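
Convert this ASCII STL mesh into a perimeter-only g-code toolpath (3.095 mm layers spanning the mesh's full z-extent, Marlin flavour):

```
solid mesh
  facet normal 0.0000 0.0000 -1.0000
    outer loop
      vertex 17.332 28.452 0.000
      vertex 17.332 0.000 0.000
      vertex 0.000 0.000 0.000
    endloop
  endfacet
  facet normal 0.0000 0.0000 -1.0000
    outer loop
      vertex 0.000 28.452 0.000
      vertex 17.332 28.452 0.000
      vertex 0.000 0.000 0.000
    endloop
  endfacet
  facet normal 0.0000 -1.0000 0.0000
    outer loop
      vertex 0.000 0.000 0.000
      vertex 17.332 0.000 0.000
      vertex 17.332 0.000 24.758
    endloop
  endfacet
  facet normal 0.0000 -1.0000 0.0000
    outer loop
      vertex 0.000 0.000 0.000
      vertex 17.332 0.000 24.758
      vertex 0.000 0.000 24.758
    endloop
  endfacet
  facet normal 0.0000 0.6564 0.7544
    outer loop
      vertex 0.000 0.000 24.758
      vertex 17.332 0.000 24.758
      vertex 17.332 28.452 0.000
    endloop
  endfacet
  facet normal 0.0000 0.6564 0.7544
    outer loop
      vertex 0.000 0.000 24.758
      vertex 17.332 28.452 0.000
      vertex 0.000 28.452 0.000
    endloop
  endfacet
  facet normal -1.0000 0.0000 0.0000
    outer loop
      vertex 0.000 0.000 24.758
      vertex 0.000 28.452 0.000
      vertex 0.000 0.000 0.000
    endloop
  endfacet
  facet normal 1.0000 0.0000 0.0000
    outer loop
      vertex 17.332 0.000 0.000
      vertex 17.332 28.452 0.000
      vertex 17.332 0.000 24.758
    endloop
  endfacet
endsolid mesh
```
; perimeter-only toolpath
G21 ; units = mm
G90 ; absolute positioning
G28 ; home
; layer 1
G0 Z3.095
G0 X0.000 Y0.000
G1 X17.332 Y0.000
G1 X17.332 Y24.896
G1 X0.000 Y24.896
G1 X0.000 Y0.000
; layer 2
G0 Z6.189
G0 X0.000 Y0.000
G1 X17.332 Y0.000
G1 X17.332 Y21.339
G1 X0.000 Y21.339
G1 X0.000 Y0.000
; layer 3
G0 Z9.284
G0 X0.000 Y0.000
G1 X17.332 Y0.000
G1 X17.332 Y17.783
G1 X0.000 Y17.783
G1 X0.000 Y0.000
; layer 4
G0 Z12.379
G0 X0.000 Y0.000
G1 X17.332 Y0.000
G1 X17.332 Y14.226
G1 X0.000 Y14.226
G1 X0.000 Y0.000
; layer 5
G0 Z15.474
G0 X0.000 Y0.000
G1 X17.332 Y0.000
G1 X17.332 Y10.670
G1 X0.000 Y10.670
G1 X0.000 Y0.000
; layer 6
G0 Z18.569
G0 X0.000 Y0.000
G1 X17.332 Y0.000
G1 X17.332 Y7.113
G1 X0.000 Y7.113
G1 X0.000 Y0.000
; layer 7
G0 Z21.663
G0 X0.000 Y0.000
G1 X17.332 Y0.000
G1 X17.332 Y3.557
G1 X0.000 Y3.557
G1 X0.000 Y0.000
M2 ; end

The solid is a wedge (ramp): 17.3 × 28.5 mm base, rising to 24.8 mm along the y=0 edge and sloping linearly to z=0 at y=28.5. Slicing at Δz = 3.095 mm — 8 equal slices spanning the solid's height, so layer i sits at z = i·h/8 — gives 7 non-empty perimeters. Each is a 4-segment closed polygon; G0 lifts to the layer z and rapids to the start vertex, then G1 traces the edges. The cross-section shrinks linearly with z (the slice at the apex is degenerate and omitted).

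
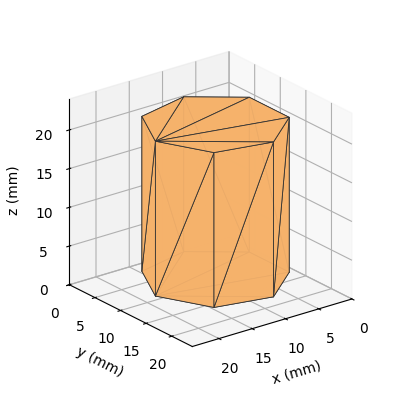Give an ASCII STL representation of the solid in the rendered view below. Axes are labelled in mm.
Reading the render: the shape is a regular 7-sided prism (a cylinder approximated with 7 flat sides), circumscribed radius ≈ 9 mm, height ≈ 20 mm (dimensions read to the nearest mm from the axis ticks). For the STL, each face is triangulated and given an outward normal.

solid part
  facet normal 0.0000 0.0000 -1.0000
    outer loop
      vertex 7.00 17.77 0.00
      vertex 14.61 16.04 0.00
      vertex 18.00 9.00 0.00
    endloop
  endfacet
  facet normal 0.0000 0.0000 -1.0000
    outer loop
      vertex 0.89 12.90 0.00
      vertex 7.00 17.77 0.00
      vertex 18.00 9.00 0.00
    endloop
  endfacet
  facet normal 0.0000 0.0000 -1.0000
    outer loop
      vertex 0.89 5.10 0.00
      vertex 0.89 12.90 0.00
      vertex 18.00 9.00 0.00
    endloop
  endfacet
  facet normal 0.0000 0.0000 -1.0000
    outer loop
      vertex 7.00 0.23 0.00
      vertex 0.89 5.10 0.00
      vertex 18.00 9.00 0.00
    endloop
  endfacet
  facet normal 0.0000 0.0000 -1.0000
    outer loop
      vertex 14.61 1.96 0.00
      vertex 7.00 0.23 0.00
      vertex 18.00 9.00 0.00
    endloop
  endfacet
  facet normal 0.0000 0.0000 1.0000
    outer loop
      vertex 18.00 9.00 20.00
      vertex 14.61 16.04 20.00
      vertex 7.00 17.77 20.00
    endloop
  endfacet
  facet normal 0.0000 0.0000 1.0000
    outer loop
      vertex 18.00 9.00 20.00
      vertex 7.00 17.77 20.00
      vertex 0.89 12.90 20.00
    endloop
  endfacet
  facet normal 0.0000 0.0000 1.0000
    outer loop
      vertex 18.00 9.00 20.00
      vertex 0.89 12.90 20.00
      vertex 0.89 5.10 20.00
    endloop
  endfacet
  facet normal 0.0000 0.0000 1.0000
    outer loop
      vertex 18.00 9.00 20.00
      vertex 0.89 5.10 20.00
      vertex 7.00 0.23 20.00
    endloop
  endfacet
  facet normal 0.0000 0.0000 1.0000
    outer loop
      vertex 18.00 9.00 20.00
      vertex 7.00 0.23 20.00
      vertex 14.61 1.96 20.00
    endloop
  endfacet
  facet normal 0.9010 0.4339 0.0000
    outer loop
      vertex 18.00 9.00 0.00
      vertex 14.61 16.04 0.00
      vertex 14.61 16.04 20.00
    endloop
  endfacet
  facet normal 0.9010 0.4339 0.0000
    outer loop
      vertex 18.00 9.00 0.00
      vertex 14.61 16.04 20.00
      vertex 18.00 9.00 20.00
    endloop
  endfacet
  facet normal 0.2217 0.9751 0.0000
    outer loop
      vertex 14.61 16.04 0.00
      vertex 7.00 17.77 0.00
      vertex 7.00 17.77 20.00
    endloop
  endfacet
  facet normal 0.2217 0.9751 0.0000
    outer loop
      vertex 14.61 16.04 0.00
      vertex 7.00 17.77 20.00
      vertex 14.61 16.04 20.00
    endloop
  endfacet
  facet normal -0.6233 0.7820 0.0000
    outer loop
      vertex 7.00 17.77 0.00
      vertex 0.89 12.90 0.00
      vertex 0.89 12.90 20.00
    endloop
  endfacet
  facet normal -0.6233 0.7820 0.0000
    outer loop
      vertex 7.00 17.77 0.00
      vertex 0.89 12.90 20.00
      vertex 7.00 17.77 20.00
    endloop
  endfacet
  facet normal -1.0000 0.0000 0.0000
    outer loop
      vertex 0.89 12.90 0.00
      vertex 0.89 5.10 0.00
      vertex 0.89 5.10 20.00
    endloop
  endfacet
  facet normal -1.0000 0.0000 0.0000
    outer loop
      vertex 0.89 12.90 0.00
      vertex 0.89 5.10 20.00
      vertex 0.89 12.90 20.00
    endloop
  endfacet
  facet normal -0.6233 -0.7820 0.0000
    outer loop
      vertex 0.89 5.10 0.00
      vertex 7.00 0.23 0.00
      vertex 7.00 0.23 20.00
    endloop
  endfacet
  facet normal -0.6233 -0.7820 0.0000
    outer loop
      vertex 0.89 5.10 0.00
      vertex 7.00 0.23 20.00
      vertex 0.89 5.10 20.00
    endloop
  endfacet
  facet normal 0.2217 -0.9751 0.0000
    outer loop
      vertex 7.00 0.23 0.00
      vertex 14.61 1.96 0.00
      vertex 14.61 1.96 20.00
    endloop
  endfacet
  facet normal 0.2217 -0.9751 0.0000
    outer loop
      vertex 7.00 0.23 0.00
      vertex 14.61 1.96 20.00
      vertex 7.00 0.23 20.00
    endloop
  endfacet
  facet normal 0.9010 -0.4339 0.0000
    outer loop
      vertex 14.61 1.96 0.00
      vertex 18.00 9.00 0.00
      vertex 18.00 9.00 20.00
    endloop
  endfacet
  facet normal 0.9010 -0.4339 0.0000
    outer loop
      vertex 14.61 1.96 0.00
      vertex 18.00 9.00 20.00
      vertex 14.61 1.96 20.00
    endloop
  endfacet
endsolid part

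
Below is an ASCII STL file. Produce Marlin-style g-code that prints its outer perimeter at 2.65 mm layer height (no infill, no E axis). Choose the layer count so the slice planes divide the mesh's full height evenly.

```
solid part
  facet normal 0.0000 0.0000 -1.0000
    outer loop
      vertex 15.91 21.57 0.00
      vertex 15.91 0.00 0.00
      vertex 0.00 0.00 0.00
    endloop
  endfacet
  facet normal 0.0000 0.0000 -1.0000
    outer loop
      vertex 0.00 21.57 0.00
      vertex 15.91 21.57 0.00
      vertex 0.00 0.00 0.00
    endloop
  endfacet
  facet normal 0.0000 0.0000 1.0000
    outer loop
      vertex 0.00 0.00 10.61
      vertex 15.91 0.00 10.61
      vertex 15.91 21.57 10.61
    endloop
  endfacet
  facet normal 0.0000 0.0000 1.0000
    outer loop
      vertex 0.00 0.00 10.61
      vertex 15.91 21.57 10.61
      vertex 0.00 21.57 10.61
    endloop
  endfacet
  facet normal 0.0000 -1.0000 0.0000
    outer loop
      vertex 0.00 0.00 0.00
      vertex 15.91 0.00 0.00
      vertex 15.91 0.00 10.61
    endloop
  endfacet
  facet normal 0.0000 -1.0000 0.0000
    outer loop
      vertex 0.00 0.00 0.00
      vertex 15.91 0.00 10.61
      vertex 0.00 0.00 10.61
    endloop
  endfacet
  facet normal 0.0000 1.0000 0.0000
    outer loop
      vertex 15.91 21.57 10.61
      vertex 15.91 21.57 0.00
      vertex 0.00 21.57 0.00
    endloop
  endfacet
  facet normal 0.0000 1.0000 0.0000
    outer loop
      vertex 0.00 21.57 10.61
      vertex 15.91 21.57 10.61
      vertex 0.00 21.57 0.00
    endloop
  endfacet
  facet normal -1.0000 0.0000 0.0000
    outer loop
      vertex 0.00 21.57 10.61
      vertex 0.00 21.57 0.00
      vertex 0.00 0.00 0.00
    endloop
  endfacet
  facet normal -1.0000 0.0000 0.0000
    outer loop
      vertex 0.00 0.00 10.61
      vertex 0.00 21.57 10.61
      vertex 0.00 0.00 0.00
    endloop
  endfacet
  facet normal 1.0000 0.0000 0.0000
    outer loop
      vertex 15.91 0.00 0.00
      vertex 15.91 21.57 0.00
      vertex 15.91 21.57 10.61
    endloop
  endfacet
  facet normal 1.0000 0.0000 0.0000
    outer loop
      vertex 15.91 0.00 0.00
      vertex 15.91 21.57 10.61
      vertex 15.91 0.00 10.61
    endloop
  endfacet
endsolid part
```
; perimeter-only toolpath
G21 ; units = mm
G90 ; absolute positioning
G28 ; home
; layer 1
G0 Z2.65
G0 X0.00 Y0.00
G1 X15.91 Y0.00
G1 X15.91 Y21.57
G1 X0.00 Y21.57
G1 X0.00 Y0.00
; layer 2
G0 Z5.30
G0 X0.00 Y0.00
G1 X15.91 Y0.00
G1 X15.91 Y21.57
G1 X0.00 Y21.57
G1 X0.00 Y0.00
; layer 3
G0 Z7.96
G0 X0.00 Y0.00
G1 X15.91 Y0.00
G1 X15.91 Y21.57
G1 X0.00 Y21.57
G1 X0.00 Y0.00
; layer 4
G0 Z10.61
G0 X0.00 Y0.00
G1 X15.91 Y0.00
G1 X15.91 Y21.57
G1 X0.00 Y21.57
G1 X0.00 Y0.00
M2 ; end

The solid is a rectangular box, roughly 15.9 × 21.6 mm footprint and 10.6 mm tall. Slicing at Δz = 2.65 mm — 4 equal slices spanning the solid's height, so layer i sits at z = i·h/4 — gives 4 non-empty perimeters. Each is a 4-segment closed polygon; G0 lifts to the layer z and rapids to the start vertex, then G1 traces the edges.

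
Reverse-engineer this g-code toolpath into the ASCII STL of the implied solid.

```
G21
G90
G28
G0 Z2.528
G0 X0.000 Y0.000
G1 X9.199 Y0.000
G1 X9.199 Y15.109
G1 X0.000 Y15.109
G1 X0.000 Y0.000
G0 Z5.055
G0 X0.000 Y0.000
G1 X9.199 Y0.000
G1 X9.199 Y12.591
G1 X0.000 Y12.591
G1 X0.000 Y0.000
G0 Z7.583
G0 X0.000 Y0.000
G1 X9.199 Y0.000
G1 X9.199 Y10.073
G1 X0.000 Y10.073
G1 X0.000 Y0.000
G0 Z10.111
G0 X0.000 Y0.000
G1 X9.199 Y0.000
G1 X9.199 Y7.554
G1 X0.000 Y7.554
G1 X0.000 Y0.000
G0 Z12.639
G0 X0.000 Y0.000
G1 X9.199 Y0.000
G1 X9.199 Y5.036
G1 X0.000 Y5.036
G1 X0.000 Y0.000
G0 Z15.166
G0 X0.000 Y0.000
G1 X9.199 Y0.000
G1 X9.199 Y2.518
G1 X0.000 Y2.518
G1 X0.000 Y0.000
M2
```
solid part
  facet normal 0.0000 0.0000 -1.0000
    outer loop
      vertex 9.199 17.627 0.000
      vertex 9.199 0.000 0.000
      vertex 0.000 0.000 0.000
    endloop
  endfacet
  facet normal 0.0000 0.0000 -1.0000
    outer loop
      vertex 0.000 17.627 0.000
      vertex 9.199 17.627 0.000
      vertex 0.000 0.000 0.000
    endloop
  endfacet
  facet normal 0.0000 -1.0000 0.0000
    outer loop
      vertex 0.000 0.000 0.000
      vertex 9.199 0.000 0.000
      vertex 9.199 0.000 17.694
    endloop
  endfacet
  facet normal 0.0000 -1.0000 0.0000
    outer loop
      vertex 0.000 0.000 0.000
      vertex 9.199 0.000 17.694
      vertex 0.000 0.000 17.694
    endloop
  endfacet
  facet normal 0.0000 0.7084 0.7058
    outer loop
      vertex 0.000 0.000 17.694
      vertex 9.199 0.000 17.694
      vertex 9.199 17.627 0.000
    endloop
  endfacet
  facet normal 0.0000 0.7084 0.7058
    outer loop
      vertex 0.000 0.000 17.694
      vertex 9.199 17.627 0.000
      vertex 0.000 17.627 0.000
    endloop
  endfacet
  facet normal -1.0000 0.0000 0.0000
    outer loop
      vertex 0.000 0.000 17.694
      vertex 0.000 17.627 0.000
      vertex 0.000 0.000 0.000
    endloop
  endfacet
  facet normal 1.0000 0.0000 0.0000
    outer loop
      vertex 9.199 0.000 0.000
      vertex 9.199 17.627 0.000
      vertex 9.199 0.000 17.694
    endloop
  endfacet
endsolid part

The G0 Z moves step by Δz≈2.528 mm. The G1 loops shrink linearly with z, so the solid tapers from its base footprint up to z≈17.7. Closing with a flat bottom cap and the tapered top and triangulating gives 8 facets — a wedge (ramp): 9.2 × 17.6 mm base, rising to 17.7 mm along the y=0 edge and sloping linearly to z=0 at y=17.6.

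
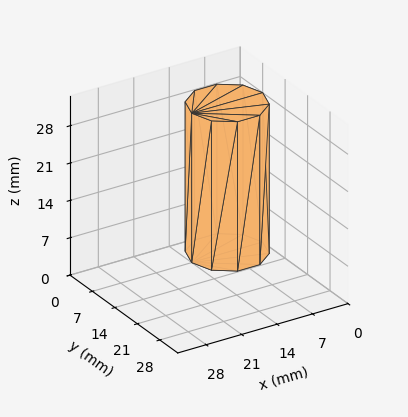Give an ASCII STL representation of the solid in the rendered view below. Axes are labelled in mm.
Reading the render: the shape is a regular 10-sided prism (a cylinder approximated with 10 flat sides), circumscribed radius ≈ 7 mm, height ≈ 28 mm (dimensions read to the nearest mm from the axis ticks). For the STL, each face is triangulated and given an outward normal.

solid part
  facet normal 0.0000 0.0000 -1.0000
    outer loop
      vertex 9.2 13.7 0.0
      vertex 12.7 11.1 0.0
      vertex 14.0 7.0 0.0
    endloop
  endfacet
  facet normal 0.0000 0.0000 -1.0000
    outer loop
      vertex 4.8 13.7 0.0
      vertex 9.2 13.7 0.0
      vertex 14.0 7.0 0.0
    endloop
  endfacet
  facet normal 0.0000 0.0000 -1.0000
    outer loop
      vertex 1.3 11.1 0.0
      vertex 4.8 13.7 0.0
      vertex 14.0 7.0 0.0
    endloop
  endfacet
  facet normal 0.0000 0.0000 -1.0000
    outer loop
      vertex 0.0 7.0 0.0
      vertex 1.3 11.1 0.0
      vertex 14.0 7.0 0.0
    endloop
  endfacet
  facet normal 0.0000 0.0000 -1.0000
    outer loop
      vertex 1.3 2.9 0.0
      vertex 0.0 7.0 0.0
      vertex 14.0 7.0 0.0
    endloop
  endfacet
  facet normal 0.0000 0.0000 -1.0000
    outer loop
      vertex 4.8 0.3 0.0
      vertex 1.3 2.9 0.0
      vertex 14.0 7.0 0.0
    endloop
  endfacet
  facet normal 0.0000 0.0000 -1.0000
    outer loop
      vertex 9.2 0.3 0.0
      vertex 4.8 0.3 0.0
      vertex 14.0 7.0 0.0
    endloop
  endfacet
  facet normal 0.0000 0.0000 -1.0000
    outer loop
      vertex 12.7 2.9 0.0
      vertex 9.2 0.3 0.0
      vertex 14.0 7.0 0.0
    endloop
  endfacet
  facet normal 0.0000 0.0000 1.0000
    outer loop
      vertex 14.0 7.0 28.0
      vertex 12.7 11.1 28.0
      vertex 9.2 13.7 28.0
    endloop
  endfacet
  facet normal 0.0000 0.0000 1.0000
    outer loop
      vertex 14.0 7.0 28.0
      vertex 9.2 13.7 28.0
      vertex 4.8 13.7 28.0
    endloop
  endfacet
  facet normal 0.0000 0.0000 1.0000
    outer loop
      vertex 14.0 7.0 28.0
      vertex 4.8 13.7 28.0
      vertex 1.3 11.1 28.0
    endloop
  endfacet
  facet normal 0.0000 0.0000 1.0000
    outer loop
      vertex 14.0 7.0 28.0
      vertex 1.3 11.1 28.0
      vertex 0.0 7.0 28.0
    endloop
  endfacet
  facet normal 0.0000 0.0000 1.0000
    outer loop
      vertex 14.0 7.0 28.0
      vertex 0.0 7.0 28.0
      vertex 1.3 2.9 28.0
    endloop
  endfacet
  facet normal 0.0000 0.0000 1.0000
    outer loop
      vertex 14.0 7.0 28.0
      vertex 1.3 2.9 28.0
      vertex 4.8 0.3 28.0
    endloop
  endfacet
  facet normal 0.0000 0.0000 1.0000
    outer loop
      vertex 14.0 7.0 28.0
      vertex 4.8 0.3 28.0
      vertex 9.2 0.3 28.0
    endloop
  endfacet
  facet normal 0.0000 0.0000 1.0000
    outer loop
      vertex 14.0 7.0 28.0
      vertex 9.2 0.3 28.0
      vertex 12.7 2.9 28.0
    endloop
  endfacet
  facet normal 0.9532 0.3022 0.0000
    outer loop
      vertex 14.0 7.0 0.0
      vertex 12.7 11.1 0.0
      vertex 12.7 11.1 28.0
    endloop
  endfacet
  facet normal 0.9532 0.3022 0.0000
    outer loop
      vertex 14.0 7.0 0.0
      vertex 12.7 11.1 28.0
      vertex 14.0 7.0 28.0
    endloop
  endfacet
  facet normal 0.5963 0.8027 0.0000
    outer loop
      vertex 12.7 11.1 0.0
      vertex 9.2 13.7 0.0
      vertex 9.2 13.7 28.0
    endloop
  endfacet
  facet normal 0.5963 0.8027 0.0000
    outer loop
      vertex 12.7 11.1 0.0
      vertex 9.2 13.7 28.0
      vertex 12.7 11.1 28.0
    endloop
  endfacet
  facet normal 0.0000 1.0000 0.0000
    outer loop
      vertex 9.2 13.7 0.0
      vertex 4.8 13.7 0.0
      vertex 4.8 13.7 28.0
    endloop
  endfacet
  facet normal 0.0000 1.0000 0.0000
    outer loop
      vertex 9.2 13.7 0.0
      vertex 4.8 13.7 28.0
      vertex 9.2 13.7 28.0
    endloop
  endfacet
  facet normal -0.5963 0.8027 0.0000
    outer loop
      vertex 4.8 13.7 0.0
      vertex 1.3 11.1 0.0
      vertex 1.3 11.1 28.0
    endloop
  endfacet
  facet normal -0.5963 0.8027 0.0000
    outer loop
      vertex 4.8 13.7 0.0
      vertex 1.3 11.1 28.0
      vertex 4.8 13.7 28.0
    endloop
  endfacet
  facet normal -0.9532 0.3022 0.0000
    outer loop
      vertex 1.3 11.1 0.0
      vertex 0.0 7.0 0.0
      vertex 0.0 7.0 28.0
    endloop
  endfacet
  facet normal -0.9532 0.3022 0.0000
    outer loop
      vertex 1.3 11.1 0.0
      vertex 0.0 7.0 28.0
      vertex 1.3 11.1 28.0
    endloop
  endfacet
  facet normal -0.9532 -0.3022 0.0000
    outer loop
      vertex 0.0 7.0 0.0
      vertex 1.3 2.9 0.0
      vertex 1.3 2.9 28.0
    endloop
  endfacet
  facet normal -0.9532 -0.3022 0.0000
    outer loop
      vertex 0.0 7.0 0.0
      vertex 1.3 2.9 28.0
      vertex 0.0 7.0 28.0
    endloop
  endfacet
  facet normal -0.5963 -0.8027 0.0000
    outer loop
      vertex 1.3 2.9 0.0
      vertex 4.8 0.3 0.0
      vertex 4.8 0.3 28.0
    endloop
  endfacet
  facet normal -0.5963 -0.8027 0.0000
    outer loop
      vertex 1.3 2.9 0.0
      vertex 4.8 0.3 28.0
      vertex 1.3 2.9 28.0
    endloop
  endfacet
  facet normal 0.0000 -1.0000 0.0000
    outer loop
      vertex 4.8 0.3 0.0
      vertex 9.2 0.3 0.0
      vertex 9.2 0.3 28.0
    endloop
  endfacet
  facet normal 0.0000 -1.0000 0.0000
    outer loop
      vertex 4.8 0.3 0.0
      vertex 9.2 0.3 28.0
      vertex 4.8 0.3 28.0
    endloop
  endfacet
  facet normal 0.5963 -0.8027 0.0000
    outer loop
      vertex 9.2 0.3 0.0
      vertex 12.7 2.9 0.0
      vertex 12.7 2.9 28.0
    endloop
  endfacet
  facet normal 0.5963 -0.8027 0.0000
    outer loop
      vertex 9.2 0.3 0.0
      vertex 12.7 2.9 28.0
      vertex 9.2 0.3 28.0
    endloop
  endfacet
  facet normal 0.9532 -0.3022 0.0000
    outer loop
      vertex 12.7 2.9 0.0
      vertex 14.0 7.0 0.0
      vertex 14.0 7.0 28.0
    endloop
  endfacet
  facet normal 0.9532 -0.3022 0.0000
    outer loop
      vertex 12.7 2.9 0.0
      vertex 14.0 7.0 28.0
      vertex 12.7 2.9 28.0
    endloop
  endfacet
endsolid part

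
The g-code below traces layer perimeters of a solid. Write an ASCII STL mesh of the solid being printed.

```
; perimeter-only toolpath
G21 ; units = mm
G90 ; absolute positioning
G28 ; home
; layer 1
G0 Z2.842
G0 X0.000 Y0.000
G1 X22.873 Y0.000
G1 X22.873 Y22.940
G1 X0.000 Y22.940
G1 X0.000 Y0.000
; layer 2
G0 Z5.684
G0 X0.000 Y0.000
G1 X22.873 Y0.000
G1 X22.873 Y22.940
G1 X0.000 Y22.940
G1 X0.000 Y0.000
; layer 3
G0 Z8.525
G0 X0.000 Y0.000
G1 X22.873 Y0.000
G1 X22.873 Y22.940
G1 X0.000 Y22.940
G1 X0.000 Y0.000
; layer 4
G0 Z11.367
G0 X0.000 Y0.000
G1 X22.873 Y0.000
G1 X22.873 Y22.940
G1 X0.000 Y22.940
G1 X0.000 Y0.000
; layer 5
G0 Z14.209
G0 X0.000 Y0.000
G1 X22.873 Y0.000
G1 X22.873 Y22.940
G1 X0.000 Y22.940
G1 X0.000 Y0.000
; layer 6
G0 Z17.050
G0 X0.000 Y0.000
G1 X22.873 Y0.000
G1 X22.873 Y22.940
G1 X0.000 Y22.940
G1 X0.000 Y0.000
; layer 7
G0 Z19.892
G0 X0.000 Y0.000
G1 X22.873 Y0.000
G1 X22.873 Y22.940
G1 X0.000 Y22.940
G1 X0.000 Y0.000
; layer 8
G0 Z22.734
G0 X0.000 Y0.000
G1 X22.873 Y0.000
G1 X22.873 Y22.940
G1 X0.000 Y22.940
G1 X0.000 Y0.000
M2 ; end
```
solid part
  facet normal 0.0000 0.0000 -1.0000
    outer loop
      vertex 22.873 22.940 0.000
      vertex 22.873 0.000 0.000
      vertex 0.000 0.000 0.000
    endloop
  endfacet
  facet normal 0.0000 0.0000 -1.0000
    outer loop
      vertex 0.000 22.940 0.000
      vertex 22.873 22.940 0.000
      vertex 0.000 0.000 0.000
    endloop
  endfacet
  facet normal 0.0000 0.0000 1.0000
    outer loop
      vertex 0.000 0.000 22.734
      vertex 22.873 0.000 22.734
      vertex 22.873 22.940 22.734
    endloop
  endfacet
  facet normal 0.0000 0.0000 1.0000
    outer loop
      vertex 0.000 0.000 22.734
      vertex 22.873 22.940 22.734
      vertex 0.000 22.940 22.734
    endloop
  endfacet
  facet normal 0.0000 -1.0000 0.0000
    outer loop
      vertex 0.000 0.000 0.000
      vertex 22.873 0.000 0.000
      vertex 22.873 0.000 22.734
    endloop
  endfacet
  facet normal 0.0000 -1.0000 0.0000
    outer loop
      vertex 0.000 0.000 0.000
      vertex 22.873 0.000 22.734
      vertex 0.000 0.000 22.734
    endloop
  endfacet
  facet normal 0.0000 1.0000 0.0000
    outer loop
      vertex 22.873 22.940 22.734
      vertex 22.873 22.940 0.000
      vertex 0.000 22.940 0.000
    endloop
  endfacet
  facet normal 0.0000 1.0000 0.0000
    outer loop
      vertex 0.000 22.940 22.734
      vertex 22.873 22.940 22.734
      vertex 0.000 22.940 0.000
    endloop
  endfacet
  facet normal -1.0000 0.0000 0.0000
    outer loop
      vertex 0.000 22.940 22.734
      vertex 0.000 22.940 0.000
      vertex 0.000 0.000 0.000
    endloop
  endfacet
  facet normal -1.0000 0.0000 0.0000
    outer loop
      vertex 0.000 0.000 22.734
      vertex 0.000 22.940 22.734
      vertex 0.000 0.000 0.000
    endloop
  endfacet
  facet normal 1.0000 0.0000 0.0000
    outer loop
      vertex 22.873 0.000 0.000
      vertex 22.873 22.940 0.000
      vertex 22.873 22.940 22.734
    endloop
  endfacet
  facet normal 1.0000 0.0000 0.0000
    outer loop
      vertex 22.873 0.000 0.000
      vertex 22.873 22.940 22.734
      vertex 22.873 0.000 22.734
    endloop
  endfacet
endsolid part

The G0 Z moves step by Δz≈2.842 mm. Every layer's G1 loop is the same polygon, so the solid is a straight extrusion of it from z=0 to z≈22.7. Closing with flat bottom and top caps and triangulating gives 12 facets — a rectangular box, roughly 22.9 × 22.9 mm footprint and 22.7 mm tall.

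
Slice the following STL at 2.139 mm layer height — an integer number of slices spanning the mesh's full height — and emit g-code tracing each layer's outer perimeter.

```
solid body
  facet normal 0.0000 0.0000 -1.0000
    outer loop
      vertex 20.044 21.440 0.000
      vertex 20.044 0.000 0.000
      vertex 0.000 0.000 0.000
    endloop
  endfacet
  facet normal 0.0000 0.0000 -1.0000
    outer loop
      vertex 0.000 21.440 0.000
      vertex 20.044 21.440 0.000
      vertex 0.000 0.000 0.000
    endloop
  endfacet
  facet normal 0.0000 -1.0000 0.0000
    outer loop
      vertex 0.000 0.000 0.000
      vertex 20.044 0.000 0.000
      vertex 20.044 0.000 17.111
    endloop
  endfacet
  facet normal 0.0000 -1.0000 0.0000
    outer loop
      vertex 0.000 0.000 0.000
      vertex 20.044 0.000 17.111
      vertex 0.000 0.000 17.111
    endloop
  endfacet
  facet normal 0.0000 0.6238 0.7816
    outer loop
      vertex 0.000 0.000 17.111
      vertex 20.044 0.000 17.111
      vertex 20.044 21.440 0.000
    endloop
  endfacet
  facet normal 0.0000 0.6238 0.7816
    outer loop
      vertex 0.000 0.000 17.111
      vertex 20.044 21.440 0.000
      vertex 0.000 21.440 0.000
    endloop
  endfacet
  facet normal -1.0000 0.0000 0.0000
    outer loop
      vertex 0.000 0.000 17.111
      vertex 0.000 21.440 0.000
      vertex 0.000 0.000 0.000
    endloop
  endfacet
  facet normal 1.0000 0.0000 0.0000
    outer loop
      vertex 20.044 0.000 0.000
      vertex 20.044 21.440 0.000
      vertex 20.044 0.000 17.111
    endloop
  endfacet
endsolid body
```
; perimeter-only toolpath
G21 ; units = mm
G90 ; absolute positioning
G28 ; home
; layer 1
G0 Z2.139
G0 X0.000 Y0.000
G1 X20.044 Y0.000
G1 X20.044 Y18.760
G1 X0.000 Y18.760
G1 X0.000 Y0.000
; layer 2
G0 Z4.278
G0 X0.000 Y0.000
G1 X20.044 Y0.000
G1 X20.044 Y16.080
G1 X0.000 Y16.080
G1 X0.000 Y0.000
; layer 3
G0 Z6.417
G0 X0.000 Y0.000
G1 X20.044 Y0.000
G1 X20.044 Y13.400
G1 X0.000 Y13.400
G1 X0.000 Y0.000
; layer 4
G0 Z8.556
G0 X0.000 Y0.000
G1 X20.044 Y0.000
G1 X20.044 Y10.720
G1 X0.000 Y10.720
G1 X0.000 Y0.000
; layer 5
G0 Z10.694
G0 X0.000 Y0.000
G1 X20.044 Y0.000
G1 X20.044 Y8.040
G1 X0.000 Y8.040
G1 X0.000 Y0.000
; layer 6
G0 Z12.833
G0 X0.000 Y0.000
G1 X20.044 Y0.000
G1 X20.044 Y5.360
G1 X0.000 Y5.360
G1 X0.000 Y0.000
; layer 7
G0 Z14.972
G0 X0.000 Y0.000
G1 X20.044 Y0.000
G1 X20.044 Y2.680
G1 X0.000 Y2.680
G1 X0.000 Y0.000
M2 ; end

The solid is a wedge (ramp): 20 × 21.4 mm base, rising to 17.1 mm along the y=0 edge and sloping linearly to z=0 at y=21.4. Slicing at Δz = 2.139 mm — 8 equal slices spanning the solid's height, so layer i sits at z = i·h/8 — gives 7 non-empty perimeters. Each is a 4-segment closed polygon; G0 lifts to the layer z and rapids to the start vertex, then G1 traces the edges. The cross-section shrinks linearly with z (the slice at the apex is degenerate and omitted).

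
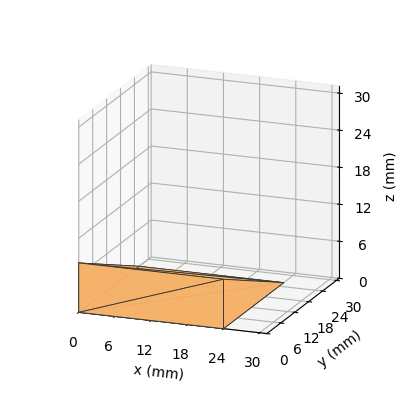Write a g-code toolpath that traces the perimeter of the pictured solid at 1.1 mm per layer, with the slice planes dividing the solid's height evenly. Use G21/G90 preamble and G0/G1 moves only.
Reading the render: the shape is a wedge (ramp): 24 × 26 mm base, rising to 8 mm along the y=0 edge and sloping linearly to z=0 at y=26 (dimensions read to the nearest mm from the axis ticks). For the g-code, the solid's height is divided into equal slices at the stated Δz and each level perimeter traced with G1 moves after a G0 lift.

; perimeter-only toolpath
G21 ; units = mm
G90 ; absolute positioning
G28 ; home
; layer 1
G0 Z1.1
G0 X0.0 Y0.0
G1 X24.0 Y0.0
G1 X24.0 Y22.3
G1 X0.0 Y22.3
G1 X0.0 Y0.0
; layer 2
G0 Z2.3
G0 X0.0 Y0.0
G1 X24.0 Y0.0
G1 X24.0 Y18.6
G1 X0.0 Y18.6
G1 X0.0 Y0.0
; layer 3
G0 Z3.4
G0 X0.0 Y0.0
G1 X24.0 Y0.0
G1 X24.0 Y14.9
G1 X0.0 Y14.9
G1 X0.0 Y0.0
; layer 4
G0 Z4.6
G0 X0.0 Y0.0
G1 X24.0 Y0.0
G1 X24.0 Y11.1
G1 X0.0 Y11.1
G1 X0.0 Y0.0
; layer 5
G0 Z5.7
G0 X0.0 Y0.0
G1 X24.0 Y0.0
G1 X24.0 Y7.4
G1 X0.0 Y7.4
G1 X0.0 Y0.0
; layer 6
G0 Z6.9
G0 X0.0 Y0.0
G1 X24.0 Y0.0
G1 X24.0 Y3.7
G1 X0.0 Y3.7
G1 X0.0 Y0.0
M2 ; end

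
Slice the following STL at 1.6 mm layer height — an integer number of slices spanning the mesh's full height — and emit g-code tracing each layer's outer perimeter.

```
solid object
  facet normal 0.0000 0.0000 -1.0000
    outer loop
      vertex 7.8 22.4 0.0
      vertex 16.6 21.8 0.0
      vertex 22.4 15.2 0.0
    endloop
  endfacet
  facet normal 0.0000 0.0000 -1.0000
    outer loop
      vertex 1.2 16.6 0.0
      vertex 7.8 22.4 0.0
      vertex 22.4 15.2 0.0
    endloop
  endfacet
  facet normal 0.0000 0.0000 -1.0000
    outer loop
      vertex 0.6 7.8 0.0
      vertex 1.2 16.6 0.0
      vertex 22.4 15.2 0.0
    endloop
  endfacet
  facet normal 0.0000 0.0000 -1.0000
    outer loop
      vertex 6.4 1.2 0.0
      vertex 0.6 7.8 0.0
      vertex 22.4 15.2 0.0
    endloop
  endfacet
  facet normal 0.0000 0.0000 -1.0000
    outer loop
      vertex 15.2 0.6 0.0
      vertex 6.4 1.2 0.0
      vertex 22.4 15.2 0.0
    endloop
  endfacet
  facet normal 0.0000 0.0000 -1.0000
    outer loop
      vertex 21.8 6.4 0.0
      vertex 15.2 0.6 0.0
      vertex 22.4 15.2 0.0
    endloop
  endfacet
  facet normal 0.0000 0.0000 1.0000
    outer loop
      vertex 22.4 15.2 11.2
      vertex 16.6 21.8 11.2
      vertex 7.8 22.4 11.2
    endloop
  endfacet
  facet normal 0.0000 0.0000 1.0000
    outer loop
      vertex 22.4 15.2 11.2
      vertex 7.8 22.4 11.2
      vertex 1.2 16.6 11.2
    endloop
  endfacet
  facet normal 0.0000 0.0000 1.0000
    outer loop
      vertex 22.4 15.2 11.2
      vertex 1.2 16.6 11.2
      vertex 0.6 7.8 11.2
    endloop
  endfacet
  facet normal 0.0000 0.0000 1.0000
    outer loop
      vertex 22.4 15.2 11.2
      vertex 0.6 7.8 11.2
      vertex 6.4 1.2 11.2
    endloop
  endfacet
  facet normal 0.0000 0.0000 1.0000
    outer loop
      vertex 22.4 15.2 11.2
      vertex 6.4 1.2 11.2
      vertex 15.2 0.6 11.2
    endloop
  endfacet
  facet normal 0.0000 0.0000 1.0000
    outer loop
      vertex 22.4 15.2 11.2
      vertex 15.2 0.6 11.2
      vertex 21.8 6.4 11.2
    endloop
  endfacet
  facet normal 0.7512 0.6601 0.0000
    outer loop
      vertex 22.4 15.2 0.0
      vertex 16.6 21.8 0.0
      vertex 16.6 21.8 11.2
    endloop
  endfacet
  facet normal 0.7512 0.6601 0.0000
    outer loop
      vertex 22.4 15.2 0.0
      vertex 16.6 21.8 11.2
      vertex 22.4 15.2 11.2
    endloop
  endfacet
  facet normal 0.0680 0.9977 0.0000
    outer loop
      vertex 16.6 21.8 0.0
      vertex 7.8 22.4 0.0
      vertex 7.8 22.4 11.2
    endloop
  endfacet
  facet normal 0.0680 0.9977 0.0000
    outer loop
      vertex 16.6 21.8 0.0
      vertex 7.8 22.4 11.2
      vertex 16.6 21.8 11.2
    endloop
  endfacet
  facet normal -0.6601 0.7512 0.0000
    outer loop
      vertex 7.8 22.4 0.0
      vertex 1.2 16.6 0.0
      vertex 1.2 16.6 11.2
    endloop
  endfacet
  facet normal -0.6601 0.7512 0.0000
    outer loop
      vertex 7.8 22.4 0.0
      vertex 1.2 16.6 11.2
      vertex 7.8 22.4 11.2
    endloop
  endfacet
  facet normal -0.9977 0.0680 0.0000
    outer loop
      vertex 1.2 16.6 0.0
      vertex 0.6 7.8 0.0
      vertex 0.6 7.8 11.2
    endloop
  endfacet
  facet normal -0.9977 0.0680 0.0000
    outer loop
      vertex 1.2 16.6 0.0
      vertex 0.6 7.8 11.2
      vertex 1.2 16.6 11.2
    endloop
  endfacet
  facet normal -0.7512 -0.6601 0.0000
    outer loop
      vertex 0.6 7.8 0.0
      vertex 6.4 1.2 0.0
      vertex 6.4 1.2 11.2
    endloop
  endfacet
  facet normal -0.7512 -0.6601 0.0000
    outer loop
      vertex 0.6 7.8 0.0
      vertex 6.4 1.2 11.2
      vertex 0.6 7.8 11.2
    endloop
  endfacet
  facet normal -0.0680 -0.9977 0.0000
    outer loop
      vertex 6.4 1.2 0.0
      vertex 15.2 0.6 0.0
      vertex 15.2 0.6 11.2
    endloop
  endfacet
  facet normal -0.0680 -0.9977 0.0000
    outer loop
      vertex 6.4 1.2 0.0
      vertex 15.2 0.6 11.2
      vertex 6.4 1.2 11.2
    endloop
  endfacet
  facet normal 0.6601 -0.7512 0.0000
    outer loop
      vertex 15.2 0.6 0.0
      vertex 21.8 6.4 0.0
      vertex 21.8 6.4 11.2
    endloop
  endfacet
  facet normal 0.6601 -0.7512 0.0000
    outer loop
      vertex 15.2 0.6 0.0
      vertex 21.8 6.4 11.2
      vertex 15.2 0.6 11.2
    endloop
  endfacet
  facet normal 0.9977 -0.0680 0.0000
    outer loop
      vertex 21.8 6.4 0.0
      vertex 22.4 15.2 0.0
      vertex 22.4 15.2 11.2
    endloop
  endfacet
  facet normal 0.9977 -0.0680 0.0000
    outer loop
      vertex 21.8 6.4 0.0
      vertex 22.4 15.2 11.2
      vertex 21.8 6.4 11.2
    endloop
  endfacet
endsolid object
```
; perimeter-only toolpath
G21 ; units = mm
G90 ; absolute positioning
G28 ; home
; layer 1
G0 Z1.6
G0 X22.4 Y15.2
G1 X16.6 Y21.8
G1 X7.8 Y22.4
G1 X1.2 Y16.6
G1 X0.6 Y7.8
G1 X6.4 Y1.2
G1 X15.2 Y0.6
G1 X21.8 Y6.4
G1 X22.4 Y15.2
; layer 2
G0 Z3.2
G0 X22.4 Y15.2
G1 X16.6 Y21.8
G1 X7.8 Y22.4
G1 X1.2 Y16.6
G1 X0.6 Y7.8
G1 X6.4 Y1.2
G1 X15.2 Y0.6
G1 X21.8 Y6.4
G1 X22.4 Y15.2
; layer 3
G0 Z4.8
G0 X22.4 Y15.2
G1 X16.6 Y21.8
G1 X7.8 Y22.4
G1 X1.2 Y16.6
G1 X0.6 Y7.8
G1 X6.4 Y1.2
G1 X15.2 Y0.6
G1 X21.8 Y6.4
G1 X22.4 Y15.2
; layer 4
G0 Z6.4
G0 X22.4 Y15.2
G1 X16.6 Y21.8
G1 X7.8 Y22.4
G1 X1.2 Y16.6
G1 X0.6 Y7.8
G1 X6.4 Y1.2
G1 X15.2 Y0.6
G1 X21.8 Y6.4
G1 X22.4 Y15.2
; layer 5
G0 Z8.0
G0 X22.4 Y15.2
G1 X16.6 Y21.8
G1 X7.8 Y22.4
G1 X1.2 Y16.6
G1 X0.6 Y7.8
G1 X6.4 Y1.2
G1 X15.2 Y0.6
G1 X21.8 Y6.4
G1 X22.4 Y15.2
; layer 6
G0 Z9.6
G0 X22.4 Y15.2
G1 X16.6 Y21.8
G1 X7.8 Y22.4
G1 X1.2 Y16.6
G1 X0.6 Y7.8
G1 X6.4 Y1.2
G1 X15.2 Y0.6
G1 X21.8 Y6.4
G1 X22.4 Y15.2
; layer 7
G0 Z11.2
G0 X22.4 Y15.2
G1 X16.6 Y21.8
G1 X7.8 Y22.4
G1 X1.2 Y16.6
G1 X0.6 Y7.8
G1 X6.4 Y1.2
G1 X15.2 Y0.6
G1 X21.8 Y6.4
G1 X22.4 Y15.2
M2 ; end

The solid is a regular 8-sided prism (a cylinder approximated with 8 flat sides), circumscribed radius ≈ 11.5 mm, height ≈ 11.2 mm. Slicing at Δz = 1.6 mm — 7 equal slices spanning the solid's height, so layer i sits at z = i·h/7 — gives 7 non-empty perimeters. Each is a 8-segment closed polygon; G0 lifts to the layer z and rapids to the start vertex, then G1 traces the edges.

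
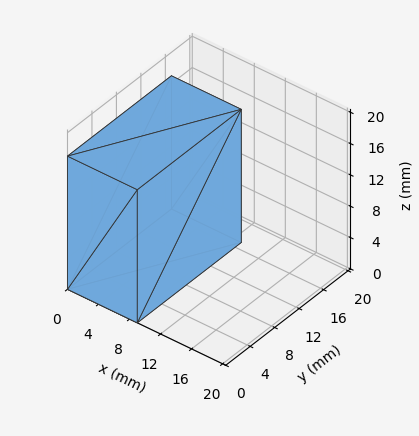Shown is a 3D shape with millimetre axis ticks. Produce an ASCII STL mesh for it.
Reading the render: the shape is a rectangular box, roughly 9 × 17 mm footprint and 17 mm tall (dimensions read to the nearest mm from the axis ticks). For the STL, each face is triangulated and given an outward normal.

solid part
  facet normal 0.0000 0.0000 -1.0000
    outer loop
      vertex 9.00 17.00 0.00
      vertex 9.00 0.00 0.00
      vertex 0.00 0.00 0.00
    endloop
  endfacet
  facet normal 0.0000 0.0000 -1.0000
    outer loop
      vertex 0.00 17.00 0.00
      vertex 9.00 17.00 0.00
      vertex 0.00 0.00 0.00
    endloop
  endfacet
  facet normal 0.0000 0.0000 1.0000
    outer loop
      vertex 0.00 0.00 17.00
      vertex 9.00 0.00 17.00
      vertex 9.00 17.00 17.00
    endloop
  endfacet
  facet normal 0.0000 0.0000 1.0000
    outer loop
      vertex 0.00 0.00 17.00
      vertex 9.00 17.00 17.00
      vertex 0.00 17.00 17.00
    endloop
  endfacet
  facet normal 0.0000 -1.0000 0.0000
    outer loop
      vertex 0.00 0.00 0.00
      vertex 9.00 0.00 0.00
      vertex 9.00 0.00 17.00
    endloop
  endfacet
  facet normal 0.0000 -1.0000 0.0000
    outer loop
      vertex 0.00 0.00 0.00
      vertex 9.00 0.00 17.00
      vertex 0.00 0.00 17.00
    endloop
  endfacet
  facet normal 0.0000 1.0000 0.0000
    outer loop
      vertex 9.00 17.00 17.00
      vertex 9.00 17.00 0.00
      vertex 0.00 17.00 0.00
    endloop
  endfacet
  facet normal 0.0000 1.0000 0.0000
    outer loop
      vertex 0.00 17.00 17.00
      vertex 9.00 17.00 17.00
      vertex 0.00 17.00 0.00
    endloop
  endfacet
  facet normal -1.0000 0.0000 0.0000
    outer loop
      vertex 0.00 17.00 17.00
      vertex 0.00 17.00 0.00
      vertex 0.00 0.00 0.00
    endloop
  endfacet
  facet normal -1.0000 0.0000 0.0000
    outer loop
      vertex 0.00 0.00 17.00
      vertex 0.00 17.00 17.00
      vertex 0.00 0.00 0.00
    endloop
  endfacet
  facet normal 1.0000 0.0000 0.0000
    outer loop
      vertex 9.00 0.00 0.00
      vertex 9.00 17.00 0.00
      vertex 9.00 17.00 17.00
    endloop
  endfacet
  facet normal 1.0000 0.0000 0.0000
    outer loop
      vertex 9.00 0.00 0.00
      vertex 9.00 17.00 17.00
      vertex 9.00 0.00 17.00
    endloop
  endfacet
endsolid part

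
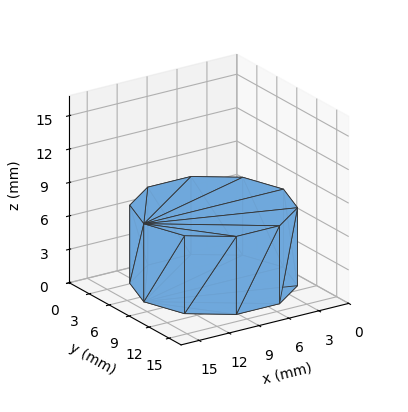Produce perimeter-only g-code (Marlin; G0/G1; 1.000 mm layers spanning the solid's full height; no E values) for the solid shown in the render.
Reading the render: the shape is a regular 10-sided prism (a cylinder approximated with 10 flat sides), circumscribed radius ≈ 7 mm, height ≈ 7 mm (dimensions read to the nearest mm from the axis ticks). For the g-code, the solid's height is divided into equal slices at the stated Δz and each level perimeter traced with G1 moves after a G0 lift.

; perimeter-only toolpath
G21 ; units = mm
G90 ; absolute positioning
G28 ; home
; layer 1
G0 Z1.000
G0 X14.000 Y7.000
G1 X12.663 Y11.114
G1 X9.163 Y13.657
G1 X4.837 Y13.657
G1 X1.337 Y11.114
G1 X0.000 Y7.000
G1 X1.337 Y2.886
G1 X4.837 Y0.343
G1 X9.163 Y0.343
G1 X12.663 Y2.886
G1 X14.000 Y7.000
; layer 2
G0 Z2.000
G0 X14.000 Y7.000
G1 X12.663 Y11.114
G1 X9.163 Y13.657
G1 X4.837 Y13.657
G1 X1.337 Y11.114
G1 X0.000 Y7.000
G1 X1.337 Y2.886
G1 X4.837 Y0.343
G1 X9.163 Y0.343
G1 X12.663 Y2.886
G1 X14.000 Y7.000
; layer 3
G0 Z3.000
G0 X14.000 Y7.000
G1 X12.663 Y11.114
G1 X9.163 Y13.657
G1 X4.837 Y13.657
G1 X1.337 Y11.114
G1 X0.000 Y7.000
G1 X1.337 Y2.886
G1 X4.837 Y0.343
G1 X9.163 Y0.343
G1 X12.663 Y2.886
G1 X14.000 Y7.000
; layer 4
G0 Z4.000
G0 X14.000 Y7.000
G1 X12.663 Y11.114
G1 X9.163 Y13.657
G1 X4.837 Y13.657
G1 X1.337 Y11.114
G1 X0.000 Y7.000
G1 X1.337 Y2.886
G1 X4.837 Y0.343
G1 X9.163 Y0.343
G1 X12.663 Y2.886
G1 X14.000 Y7.000
; layer 5
G0 Z5.000
G0 X14.000 Y7.000
G1 X12.663 Y11.114
G1 X9.163 Y13.657
G1 X4.837 Y13.657
G1 X1.337 Y11.114
G1 X0.000 Y7.000
G1 X1.337 Y2.886
G1 X4.837 Y0.343
G1 X9.163 Y0.343
G1 X12.663 Y2.886
G1 X14.000 Y7.000
; layer 6
G0 Z6.000
G0 X14.000 Y7.000
G1 X12.663 Y11.114
G1 X9.163 Y13.657
G1 X4.837 Y13.657
G1 X1.337 Y11.114
G1 X0.000 Y7.000
G1 X1.337 Y2.886
G1 X4.837 Y0.343
G1 X9.163 Y0.343
G1 X12.663 Y2.886
G1 X14.000 Y7.000
; layer 7
G0 Z7.000
G0 X14.000 Y7.000
G1 X12.663 Y11.114
G1 X9.163 Y13.657
G1 X4.837 Y13.657
G1 X1.337 Y11.114
G1 X0.000 Y7.000
G1 X1.337 Y2.886
G1 X4.837 Y0.343
G1 X9.163 Y0.343
G1 X12.663 Y2.886
G1 X14.000 Y7.000
M2 ; end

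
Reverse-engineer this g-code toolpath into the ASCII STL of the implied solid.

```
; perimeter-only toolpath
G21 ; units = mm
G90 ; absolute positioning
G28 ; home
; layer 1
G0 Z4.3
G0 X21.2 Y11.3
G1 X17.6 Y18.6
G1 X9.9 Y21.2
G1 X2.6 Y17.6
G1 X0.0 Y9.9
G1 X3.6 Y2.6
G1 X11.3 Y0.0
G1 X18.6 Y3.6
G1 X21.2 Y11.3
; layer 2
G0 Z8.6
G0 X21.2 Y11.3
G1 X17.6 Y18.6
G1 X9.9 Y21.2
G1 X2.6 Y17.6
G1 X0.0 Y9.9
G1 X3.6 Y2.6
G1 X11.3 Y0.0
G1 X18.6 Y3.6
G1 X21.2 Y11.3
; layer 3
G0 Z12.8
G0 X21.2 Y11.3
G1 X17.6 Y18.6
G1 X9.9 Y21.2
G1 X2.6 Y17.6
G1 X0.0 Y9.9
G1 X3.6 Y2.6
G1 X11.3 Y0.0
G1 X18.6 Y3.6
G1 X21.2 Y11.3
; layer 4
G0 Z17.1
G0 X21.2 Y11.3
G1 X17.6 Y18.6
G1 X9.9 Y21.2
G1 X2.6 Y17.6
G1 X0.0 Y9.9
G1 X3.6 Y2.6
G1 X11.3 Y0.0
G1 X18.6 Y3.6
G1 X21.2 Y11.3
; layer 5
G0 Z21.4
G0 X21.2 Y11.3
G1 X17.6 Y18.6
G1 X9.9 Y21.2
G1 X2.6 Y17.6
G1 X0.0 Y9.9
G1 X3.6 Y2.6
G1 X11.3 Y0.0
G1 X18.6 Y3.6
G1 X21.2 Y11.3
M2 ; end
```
solid part
  facet normal 0.0000 0.0000 -1.0000
    outer loop
      vertex 9.9 21.2 0.0
      vertex 17.6 18.6 0.0
      vertex 21.2 11.3 0.0
    endloop
  endfacet
  facet normal 0.0000 0.0000 -1.0000
    outer loop
      vertex 2.6 17.6 0.0
      vertex 9.9 21.2 0.0
      vertex 21.2 11.3 0.0
    endloop
  endfacet
  facet normal 0.0000 0.0000 -1.0000
    outer loop
      vertex 0.0 9.9 0.0
      vertex 2.6 17.6 0.0
      vertex 21.2 11.3 0.0
    endloop
  endfacet
  facet normal 0.0000 0.0000 -1.0000
    outer loop
      vertex 3.6 2.6 0.0
      vertex 0.0 9.9 0.0
      vertex 21.2 11.3 0.0
    endloop
  endfacet
  facet normal 0.0000 0.0000 -1.0000
    outer loop
      vertex 11.3 0.0 0.0
      vertex 3.6 2.6 0.0
      vertex 21.2 11.3 0.0
    endloop
  endfacet
  facet normal 0.0000 0.0000 -1.0000
    outer loop
      vertex 18.6 3.6 0.0
      vertex 11.3 0.0 0.0
      vertex 21.2 11.3 0.0
    endloop
  endfacet
  facet normal 0.0000 0.0000 1.0000
    outer loop
      vertex 21.2 11.3 21.4
      vertex 17.6 18.6 21.4
      vertex 9.9 21.2 21.4
    endloop
  endfacet
  facet normal 0.0000 0.0000 1.0000
    outer loop
      vertex 21.2 11.3 21.4
      vertex 9.9 21.2 21.4
      vertex 2.6 17.6 21.4
    endloop
  endfacet
  facet normal 0.0000 0.0000 1.0000
    outer loop
      vertex 21.2 11.3 21.4
      vertex 2.6 17.6 21.4
      vertex 0.0 9.9 21.4
    endloop
  endfacet
  facet normal 0.0000 0.0000 1.0000
    outer loop
      vertex 21.2 11.3 21.4
      vertex 0.0 9.9 21.4
      vertex 3.6 2.6 21.4
    endloop
  endfacet
  facet normal 0.0000 0.0000 1.0000
    outer loop
      vertex 21.2 11.3 21.4
      vertex 3.6 2.6 21.4
      vertex 11.3 0.0 21.4
    endloop
  endfacet
  facet normal 0.0000 0.0000 1.0000
    outer loop
      vertex 21.2 11.3 21.4
      vertex 11.3 0.0 21.4
      vertex 18.6 3.6 21.4
    endloop
  endfacet
  facet normal 0.8969 0.4423 0.0000
    outer loop
      vertex 21.2 11.3 0.0
      vertex 17.6 18.6 0.0
      vertex 17.6 18.6 21.4
    endloop
  endfacet
  facet normal 0.8969 0.4423 0.0000
    outer loop
      vertex 21.2 11.3 0.0
      vertex 17.6 18.6 21.4
      vertex 21.2 11.3 21.4
    endloop
  endfacet
  facet normal 0.3199 0.9474 0.0000
    outer loop
      vertex 17.6 18.6 0.0
      vertex 9.9 21.2 0.0
      vertex 9.9 21.2 21.4
    endloop
  endfacet
  facet normal 0.3199 0.9474 0.0000
    outer loop
      vertex 17.6 18.6 0.0
      vertex 9.9 21.2 21.4
      vertex 17.6 18.6 21.4
    endloop
  endfacet
  facet normal -0.4423 0.8969 0.0000
    outer loop
      vertex 9.9 21.2 0.0
      vertex 2.6 17.6 0.0
      vertex 2.6 17.6 21.4
    endloop
  endfacet
  facet normal -0.4423 0.8969 0.0000
    outer loop
      vertex 9.9 21.2 0.0
      vertex 2.6 17.6 21.4
      vertex 9.9 21.2 21.4
    endloop
  endfacet
  facet normal -0.9474 0.3199 0.0000
    outer loop
      vertex 2.6 17.6 0.0
      vertex 0.0 9.9 0.0
      vertex 0.0 9.9 21.4
    endloop
  endfacet
  facet normal -0.9474 0.3199 0.0000
    outer loop
      vertex 2.6 17.6 0.0
      vertex 0.0 9.9 21.4
      vertex 2.6 17.6 21.4
    endloop
  endfacet
  facet normal -0.8969 -0.4423 0.0000
    outer loop
      vertex 0.0 9.9 0.0
      vertex 3.6 2.6 0.0
      vertex 3.6 2.6 21.4
    endloop
  endfacet
  facet normal -0.8969 -0.4423 0.0000
    outer loop
      vertex 0.0 9.9 0.0
      vertex 3.6 2.6 21.4
      vertex 0.0 9.9 21.4
    endloop
  endfacet
  facet normal -0.3199 -0.9474 0.0000
    outer loop
      vertex 3.6 2.6 0.0
      vertex 11.3 0.0 0.0
      vertex 11.3 0.0 21.4
    endloop
  endfacet
  facet normal -0.3199 -0.9474 0.0000
    outer loop
      vertex 3.6 2.6 0.0
      vertex 11.3 0.0 21.4
      vertex 3.6 2.6 21.4
    endloop
  endfacet
  facet normal 0.4423 -0.8969 0.0000
    outer loop
      vertex 11.3 0.0 0.0
      vertex 18.6 3.6 0.0
      vertex 18.6 3.6 21.4
    endloop
  endfacet
  facet normal 0.4423 -0.8969 0.0000
    outer loop
      vertex 11.3 0.0 0.0
      vertex 18.6 3.6 21.4
      vertex 11.3 0.0 21.4
    endloop
  endfacet
  facet normal 0.9474 -0.3199 0.0000
    outer loop
      vertex 18.6 3.6 0.0
      vertex 21.2 11.3 0.0
      vertex 21.2 11.3 21.4
    endloop
  endfacet
  facet normal 0.9474 -0.3199 0.0000
    outer loop
      vertex 18.6 3.6 0.0
      vertex 21.2 11.3 21.4
      vertex 18.6 3.6 21.4
    endloop
  endfacet
endsolid part

The G0 Z moves step by Δz≈4.3 mm. Every layer's G1 loop is the same polygon, so the solid is a straight extrusion of it from z=0 to z≈21.4. Closing with flat bottom and top caps and triangulating gives 28 facets — a regular 8-sided prism (a cylinder approximated with 8 flat sides), circumscribed radius ≈ 10.6 mm, height ≈ 21.4 mm.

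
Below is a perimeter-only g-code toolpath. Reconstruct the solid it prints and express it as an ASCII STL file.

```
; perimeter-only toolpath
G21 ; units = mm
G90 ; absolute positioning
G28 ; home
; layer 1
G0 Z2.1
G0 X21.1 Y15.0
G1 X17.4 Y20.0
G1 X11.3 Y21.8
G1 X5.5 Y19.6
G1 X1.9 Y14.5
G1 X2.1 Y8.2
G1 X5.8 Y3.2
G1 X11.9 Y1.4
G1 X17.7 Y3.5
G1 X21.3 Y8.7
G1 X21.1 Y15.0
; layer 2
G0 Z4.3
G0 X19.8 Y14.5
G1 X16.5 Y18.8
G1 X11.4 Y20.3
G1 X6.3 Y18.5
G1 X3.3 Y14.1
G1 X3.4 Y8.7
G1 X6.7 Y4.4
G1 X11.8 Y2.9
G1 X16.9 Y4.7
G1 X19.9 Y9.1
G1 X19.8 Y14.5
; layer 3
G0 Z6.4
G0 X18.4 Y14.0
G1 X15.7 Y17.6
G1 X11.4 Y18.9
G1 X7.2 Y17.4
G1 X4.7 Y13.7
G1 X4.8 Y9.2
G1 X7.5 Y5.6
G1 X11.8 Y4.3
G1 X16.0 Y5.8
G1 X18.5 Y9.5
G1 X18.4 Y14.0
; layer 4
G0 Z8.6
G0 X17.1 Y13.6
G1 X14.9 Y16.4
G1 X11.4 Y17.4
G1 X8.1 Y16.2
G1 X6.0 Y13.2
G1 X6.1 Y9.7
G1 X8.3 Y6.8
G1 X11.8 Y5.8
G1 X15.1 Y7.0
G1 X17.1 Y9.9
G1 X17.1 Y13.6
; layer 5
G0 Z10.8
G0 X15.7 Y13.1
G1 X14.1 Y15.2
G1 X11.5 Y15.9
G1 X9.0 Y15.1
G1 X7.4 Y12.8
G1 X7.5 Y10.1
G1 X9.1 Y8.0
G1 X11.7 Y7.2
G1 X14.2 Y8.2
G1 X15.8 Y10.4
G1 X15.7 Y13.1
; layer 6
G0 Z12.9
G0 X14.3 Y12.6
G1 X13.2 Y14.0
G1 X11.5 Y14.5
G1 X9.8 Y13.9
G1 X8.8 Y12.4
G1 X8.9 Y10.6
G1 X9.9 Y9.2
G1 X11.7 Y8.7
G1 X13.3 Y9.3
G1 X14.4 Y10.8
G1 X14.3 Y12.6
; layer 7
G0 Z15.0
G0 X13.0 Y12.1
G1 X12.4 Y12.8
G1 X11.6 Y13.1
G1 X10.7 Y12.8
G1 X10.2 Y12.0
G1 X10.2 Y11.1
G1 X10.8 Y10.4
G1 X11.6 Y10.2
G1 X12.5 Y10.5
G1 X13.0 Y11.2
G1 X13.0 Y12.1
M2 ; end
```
solid part
  facet normal 0.0000 0.0000 -1.0000
    outer loop
      vertex 11.3 23.2 0.0
      vertex 18.2 21.2 0.0
      vertex 22.5 15.5 0.0
    endloop
  endfacet
  facet normal 0.0000 0.0000 -1.0000
    outer loop
      vertex 4.6 20.8 0.0
      vertex 11.3 23.2 0.0
      vertex 22.5 15.5 0.0
    endloop
  endfacet
  facet normal 0.0000 0.0000 -1.0000
    outer loop
      vertex 0.5 14.9 0.0
      vertex 4.6 20.8 0.0
      vertex 22.5 15.5 0.0
    endloop
  endfacet
  facet normal 0.0000 0.0000 -1.0000
    outer loop
      vertex 0.7 7.7 0.0
      vertex 0.5 14.9 0.0
      vertex 22.5 15.5 0.0
    endloop
  endfacet
  facet normal 0.0000 0.0000 -1.0000
    outer loop
      vertex 5.0 2.0 0.0
      vertex 0.7 7.7 0.0
      vertex 22.5 15.5 0.0
    endloop
  endfacet
  facet normal 0.0000 0.0000 -1.0000
    outer loop
      vertex 11.9 0.0 0.0
      vertex 5.0 2.0 0.0
      vertex 22.5 15.5 0.0
    endloop
  endfacet
  facet normal 0.0000 0.0000 -1.0000
    outer loop
      vertex 18.6 2.4 0.0
      vertex 11.9 0.0 0.0
      vertex 22.5 15.5 0.0
    endloop
  endfacet
  facet normal 0.0000 0.0000 -1.0000
    outer loop
      vertex 22.7 8.3 0.0
      vertex 18.6 2.4 0.0
      vertex 22.5 15.5 0.0
    endloop
  endfacet
  facet normal 0.6716 0.5067 0.5405
    outer loop
      vertex 22.5 15.5 0.0
      vertex 18.2 21.2 0.0
      vertex 11.6 11.6 17.2
    endloop
  endfacet
  facet normal 0.2342 0.8079 0.5408
    outer loop
      vertex 18.2 21.2 0.0
      vertex 11.3 23.2 0.0
      vertex 11.6 11.6 17.2
    endloop
  endfacet
  facet normal -0.2839 0.7926 0.5395
    outer loop
      vertex 11.3 23.2 0.0
      vertex 4.6 20.8 0.0
      vertex 11.6 11.6 17.2
    endloop
  endfacet
  facet normal -0.6918 0.4808 0.5387
    outer loop
      vertex 4.6 20.8 0.0
      vertex 0.5 14.9 0.0
      vertex 11.6 11.6 17.2
    endloop
  endfacet
  facet normal -0.8420 -0.0234 0.5389
    outer loop
      vertex 0.5 14.9 0.0
      vertex 0.7 7.7 0.0
      vertex 11.6 11.6 17.2
    endloop
  endfacet
  facet normal -0.6716 -0.5067 0.5405
    outer loop
      vertex 0.7 7.7 0.0
      vertex 5.0 2.0 0.0
      vertex 11.6 11.6 17.2
    endloop
  endfacet
  facet normal -0.2342 -0.8079 0.5408
    outer loop
      vertex 5.0 2.0 0.0
      vertex 11.9 0.0 0.0
      vertex 11.6 11.6 17.2
    endloop
  endfacet
  facet normal 0.2839 -0.7926 0.5395
    outer loop
      vertex 11.9 0.0 0.0
      vertex 18.6 2.4 0.0
      vertex 11.6 11.6 17.2
    endloop
  endfacet
  facet normal 0.6918 -0.4808 0.5387
    outer loop
      vertex 18.6 2.4 0.0
      vertex 22.7 8.3 0.0
      vertex 11.6 11.6 17.2
    endloop
  endfacet
  facet normal 0.8420 0.0234 0.5389
    outer loop
      vertex 22.7 8.3 0.0
      vertex 22.5 15.5 0.0
      vertex 11.6 11.6 17.2
    endloop
  endfacet
endsolid part

The G0 Z moves step by Δz≈2.1 mm. The G1 loops shrink linearly with z, so the solid tapers from its base footprint up to z≈17.2. Closing with a flat bottom cap and the tapered top and triangulating gives 18 facets — a regular 10-sided pyramid, base circumscribed radius ≈ 11.6 mm, apex at z ≈ 17.2 mm.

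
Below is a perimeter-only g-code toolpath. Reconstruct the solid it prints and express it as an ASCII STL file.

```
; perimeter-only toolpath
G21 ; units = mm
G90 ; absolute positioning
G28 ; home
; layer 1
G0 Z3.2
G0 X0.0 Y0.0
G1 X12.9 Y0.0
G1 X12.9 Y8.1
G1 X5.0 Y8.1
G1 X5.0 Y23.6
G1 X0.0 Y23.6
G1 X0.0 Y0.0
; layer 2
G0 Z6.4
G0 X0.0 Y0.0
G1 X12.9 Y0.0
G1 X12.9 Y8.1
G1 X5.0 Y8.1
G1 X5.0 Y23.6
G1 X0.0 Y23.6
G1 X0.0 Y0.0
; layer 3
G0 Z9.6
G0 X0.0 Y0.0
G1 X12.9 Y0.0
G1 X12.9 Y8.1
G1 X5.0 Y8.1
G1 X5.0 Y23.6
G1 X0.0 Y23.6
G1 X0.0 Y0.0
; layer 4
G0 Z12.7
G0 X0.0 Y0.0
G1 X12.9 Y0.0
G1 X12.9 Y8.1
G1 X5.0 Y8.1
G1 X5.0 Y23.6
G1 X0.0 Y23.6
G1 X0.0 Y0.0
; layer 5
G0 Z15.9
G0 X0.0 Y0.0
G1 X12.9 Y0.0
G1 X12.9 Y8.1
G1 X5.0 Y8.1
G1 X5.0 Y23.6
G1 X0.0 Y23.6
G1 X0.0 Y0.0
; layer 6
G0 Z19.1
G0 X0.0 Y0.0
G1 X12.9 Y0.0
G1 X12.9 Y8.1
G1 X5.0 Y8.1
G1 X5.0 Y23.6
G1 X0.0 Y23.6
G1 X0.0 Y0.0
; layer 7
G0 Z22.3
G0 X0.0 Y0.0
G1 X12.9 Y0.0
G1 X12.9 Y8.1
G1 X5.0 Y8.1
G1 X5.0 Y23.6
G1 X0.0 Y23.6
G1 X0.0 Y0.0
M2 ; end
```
solid part
  facet normal 0.0000 0.0000 -1.0000
    outer loop
      vertex 12.9 8.1 0.0
      vertex 12.9 0.0 0.0
      vertex 0.0 0.0 0.0
    endloop
  endfacet
  facet normal 0.0000 0.0000 -1.0000
    outer loop
      vertex 5.0 8.1 0.0
      vertex 12.9 8.1 0.0
      vertex 0.0 0.0 0.0
    endloop
  endfacet
  facet normal 0.0000 0.0000 -1.0000
    outer loop
      vertex 5.0 23.6 0.0
      vertex 5.0 8.1 0.0
      vertex 0.0 0.0 0.0
    endloop
  endfacet
  facet normal 0.0000 0.0000 -1.0000
    outer loop
      vertex 0.0 23.6 0.0
      vertex 5.0 23.6 0.0
      vertex 0.0 0.0 0.0
    endloop
  endfacet
  facet normal 0.0000 0.0000 1.0000
    outer loop
      vertex 0.0 0.0 22.3
      vertex 12.9 0.0 22.3
      vertex 12.9 8.1 22.3
    endloop
  endfacet
  facet normal 0.0000 0.0000 1.0000
    outer loop
      vertex 0.0 0.0 22.3
      vertex 12.9 8.1 22.3
      vertex 5.0 8.1 22.3
    endloop
  endfacet
  facet normal 0.0000 0.0000 1.0000
    outer loop
      vertex 0.0 0.0 22.3
      vertex 5.0 8.1 22.3
      vertex 5.0 23.6 22.3
    endloop
  endfacet
  facet normal 0.0000 0.0000 1.0000
    outer loop
      vertex 0.0 0.0 22.3
      vertex 5.0 23.6 22.3
      vertex 0.0 23.6 22.3
    endloop
  endfacet
  facet normal 0.0000 -1.0000 0.0000
    outer loop
      vertex 0.0 0.0 0.0
      vertex 12.9 0.0 0.0
      vertex 12.9 0.0 22.3
    endloop
  endfacet
  facet normal 0.0000 -1.0000 0.0000
    outer loop
      vertex 0.0 0.0 0.0
      vertex 12.9 0.0 22.3
      vertex 0.0 0.0 22.3
    endloop
  endfacet
  facet normal 1.0000 0.0000 0.0000
    outer loop
      vertex 12.9 0.0 0.0
      vertex 12.9 8.1 0.0
      vertex 12.9 8.1 22.3
    endloop
  endfacet
  facet normal 1.0000 0.0000 0.0000
    outer loop
      vertex 12.9 0.0 0.0
      vertex 12.9 8.1 22.3
      vertex 12.9 0.0 22.3
    endloop
  endfacet
  facet normal 0.0000 1.0000 0.0000
    outer loop
      vertex 12.9 8.1 0.0
      vertex 5.0 8.1 0.0
      vertex 5.0 8.1 22.3
    endloop
  endfacet
  facet normal 0.0000 1.0000 0.0000
    outer loop
      vertex 12.9 8.1 0.0
      vertex 5.0 8.1 22.3
      vertex 12.9 8.1 22.3
    endloop
  endfacet
  facet normal 1.0000 0.0000 0.0000
    outer loop
      vertex 5.0 8.1 0.0
      vertex 5.0 23.6 0.0
      vertex 5.0 23.6 22.3
    endloop
  endfacet
  facet normal 1.0000 0.0000 0.0000
    outer loop
      vertex 5.0 8.1 0.0
      vertex 5.0 23.6 22.3
      vertex 5.0 8.1 22.3
    endloop
  endfacet
  facet normal 0.0000 1.0000 0.0000
    outer loop
      vertex 5.0 23.6 0.0
      vertex 0.0 23.6 0.0
      vertex 0.0 23.6 22.3
    endloop
  endfacet
  facet normal 0.0000 1.0000 0.0000
    outer loop
      vertex 5.0 23.6 0.0
      vertex 0.0 23.6 22.3
      vertex 5.0 23.6 22.3
    endloop
  endfacet
  facet normal -1.0000 0.0000 0.0000
    outer loop
      vertex 0.0 23.6 0.0
      vertex 0.0 0.0 0.0
      vertex 0.0 0.0 22.3
    endloop
  endfacet
  facet normal -1.0000 0.0000 0.0000
    outer loop
      vertex 0.0 23.6 0.0
      vertex 0.0 0.0 22.3
      vertex 0.0 23.6 22.3
    endloop
  endfacet
endsolid part

The G0 Z moves step by Δz≈3.2 mm. Every layer's G1 loop is the same polygon, so the solid is a straight extrusion of it from z=0 to z≈22.3. Closing with flat bottom and top caps and triangulating gives 20 facets — an L-shaped prism: outer 12.9 × 23.6 mm, arm thicknesses ≈ 8.1 mm (horizontal) and 5 mm (vertical), extruded 22.3 mm in z.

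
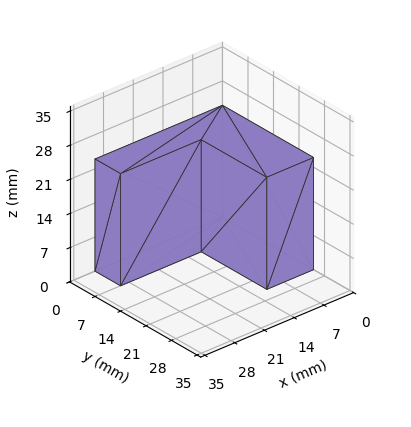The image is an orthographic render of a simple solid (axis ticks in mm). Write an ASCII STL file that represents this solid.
Reading the render: the shape is an L-shaped prism: outer 30 × 25 mm, arm thicknesses ≈ 7 mm (horizontal) and 11 mm (vertical), extruded 23 mm in z (dimensions read to the nearest mm from the axis ticks). For the STL, each face is triangulated and given an outward normal.

solid part
  facet normal 0.0000 0.0000 -1.0000
    outer loop
      vertex 30.0 7.0 0.0
      vertex 30.0 0.0 0.0
      vertex 0.0 0.0 0.0
    endloop
  endfacet
  facet normal 0.0000 0.0000 -1.0000
    outer loop
      vertex 11.0 7.0 0.0
      vertex 30.0 7.0 0.0
      vertex 0.0 0.0 0.0
    endloop
  endfacet
  facet normal 0.0000 0.0000 -1.0000
    outer loop
      vertex 11.0 25.0 0.0
      vertex 11.0 7.0 0.0
      vertex 0.0 0.0 0.0
    endloop
  endfacet
  facet normal 0.0000 0.0000 -1.0000
    outer loop
      vertex 0.0 25.0 0.0
      vertex 11.0 25.0 0.0
      vertex 0.0 0.0 0.0
    endloop
  endfacet
  facet normal 0.0000 0.0000 1.0000
    outer loop
      vertex 0.0 0.0 23.0
      vertex 30.0 0.0 23.0
      vertex 30.0 7.0 23.0
    endloop
  endfacet
  facet normal 0.0000 0.0000 1.0000
    outer loop
      vertex 0.0 0.0 23.0
      vertex 30.0 7.0 23.0
      vertex 11.0 7.0 23.0
    endloop
  endfacet
  facet normal 0.0000 0.0000 1.0000
    outer loop
      vertex 0.0 0.0 23.0
      vertex 11.0 7.0 23.0
      vertex 11.0 25.0 23.0
    endloop
  endfacet
  facet normal 0.0000 0.0000 1.0000
    outer loop
      vertex 0.0 0.0 23.0
      vertex 11.0 25.0 23.0
      vertex 0.0 25.0 23.0
    endloop
  endfacet
  facet normal 0.0000 -1.0000 0.0000
    outer loop
      vertex 0.0 0.0 0.0
      vertex 30.0 0.0 0.0
      vertex 30.0 0.0 23.0
    endloop
  endfacet
  facet normal 0.0000 -1.0000 0.0000
    outer loop
      vertex 0.0 0.0 0.0
      vertex 30.0 0.0 23.0
      vertex 0.0 0.0 23.0
    endloop
  endfacet
  facet normal 1.0000 0.0000 0.0000
    outer loop
      vertex 30.0 0.0 0.0
      vertex 30.0 7.0 0.0
      vertex 30.0 7.0 23.0
    endloop
  endfacet
  facet normal 1.0000 0.0000 0.0000
    outer loop
      vertex 30.0 0.0 0.0
      vertex 30.0 7.0 23.0
      vertex 30.0 0.0 23.0
    endloop
  endfacet
  facet normal 0.0000 1.0000 0.0000
    outer loop
      vertex 30.0 7.0 0.0
      vertex 11.0 7.0 0.0
      vertex 11.0 7.0 23.0
    endloop
  endfacet
  facet normal 0.0000 1.0000 0.0000
    outer loop
      vertex 30.0 7.0 0.0
      vertex 11.0 7.0 23.0
      vertex 30.0 7.0 23.0
    endloop
  endfacet
  facet normal 1.0000 0.0000 0.0000
    outer loop
      vertex 11.0 7.0 0.0
      vertex 11.0 25.0 0.0
      vertex 11.0 25.0 23.0
    endloop
  endfacet
  facet normal 1.0000 0.0000 0.0000
    outer loop
      vertex 11.0 7.0 0.0
      vertex 11.0 25.0 23.0
      vertex 11.0 7.0 23.0
    endloop
  endfacet
  facet normal 0.0000 1.0000 0.0000
    outer loop
      vertex 11.0 25.0 0.0
      vertex 0.0 25.0 0.0
      vertex 0.0 25.0 23.0
    endloop
  endfacet
  facet normal 0.0000 1.0000 0.0000
    outer loop
      vertex 11.0 25.0 0.0
      vertex 0.0 25.0 23.0
      vertex 11.0 25.0 23.0
    endloop
  endfacet
  facet normal -1.0000 0.0000 0.0000
    outer loop
      vertex 0.0 25.0 0.0
      vertex 0.0 0.0 0.0
      vertex 0.0 0.0 23.0
    endloop
  endfacet
  facet normal -1.0000 0.0000 0.0000
    outer loop
      vertex 0.0 25.0 0.0
      vertex 0.0 0.0 23.0
      vertex 0.0 25.0 23.0
    endloop
  endfacet
endsolid part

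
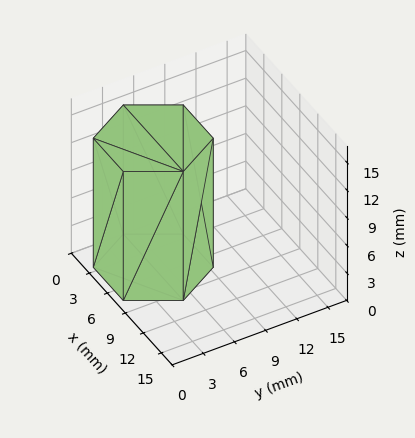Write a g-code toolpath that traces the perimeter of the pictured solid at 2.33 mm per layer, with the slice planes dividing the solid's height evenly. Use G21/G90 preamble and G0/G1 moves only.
Reading the render: the shape is a regular 6-sided prism (a cylinder approximated with 6 flat sides), circumscribed radius ≈ 5 mm, height ≈ 14 mm (dimensions read to the nearest mm from the axis ticks). For the g-code, the solid's height is divided into equal slices at the stated Δz and each level perimeter traced with G1 moves after a G0 lift.

; perimeter-only toolpath
G21 ; units = mm
G90 ; absolute positioning
G28 ; home
; layer 1
G0 Z2.33
G0 X10.00 Y5.00
G1 X7.50 Y9.33
G1 X2.50 Y9.33
G1 X0.00 Y5.00
G1 X2.50 Y0.67
G1 X7.50 Y0.67
G1 X10.00 Y5.00
; layer 2
G0 Z4.67
G0 X10.00 Y5.00
G1 X7.50 Y9.33
G1 X2.50 Y9.33
G1 X0.00 Y5.00
G1 X2.50 Y0.67
G1 X7.50 Y0.67
G1 X10.00 Y5.00
; layer 3
G0 Z7.00
G0 X10.00 Y5.00
G1 X7.50 Y9.33
G1 X2.50 Y9.33
G1 X0.00 Y5.00
G1 X2.50 Y0.67
G1 X7.50 Y0.67
G1 X10.00 Y5.00
; layer 4
G0 Z9.33
G0 X10.00 Y5.00
G1 X7.50 Y9.33
G1 X2.50 Y9.33
G1 X0.00 Y5.00
G1 X2.50 Y0.67
G1 X7.50 Y0.67
G1 X10.00 Y5.00
; layer 5
G0 Z11.67
G0 X10.00 Y5.00
G1 X7.50 Y9.33
G1 X2.50 Y9.33
G1 X0.00 Y5.00
G1 X2.50 Y0.67
G1 X7.50 Y0.67
G1 X10.00 Y5.00
; layer 6
G0 Z14.00
G0 X10.00 Y5.00
G1 X7.50 Y9.33
G1 X2.50 Y9.33
G1 X0.00 Y5.00
G1 X2.50 Y0.67
G1 X7.50 Y0.67
G1 X10.00 Y5.00
M2 ; end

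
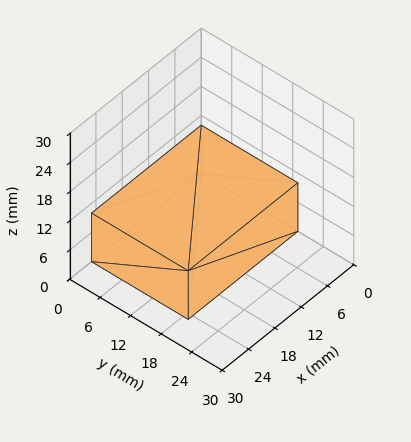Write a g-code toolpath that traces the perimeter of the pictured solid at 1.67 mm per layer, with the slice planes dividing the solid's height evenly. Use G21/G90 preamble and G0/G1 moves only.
Reading the render: the shape is a rectangular box, roughly 25 × 19 mm footprint and 10 mm tall (dimensions read to the nearest mm from the axis ticks). For the g-code, the solid's height is divided into equal slices at the stated Δz and each level perimeter traced with G1 moves after a G0 lift.

; perimeter-only toolpath
G21 ; units = mm
G90 ; absolute positioning
G28 ; home
; layer 1
G0 Z1.67
G0 X0.00 Y0.00
G1 X25.00 Y0.00
G1 X25.00 Y19.00
G1 X0.00 Y19.00
G1 X0.00 Y0.00
; layer 2
G0 Z3.33
G0 X0.00 Y0.00
G1 X25.00 Y0.00
G1 X25.00 Y19.00
G1 X0.00 Y19.00
G1 X0.00 Y0.00
; layer 3
G0 Z5.00
G0 X0.00 Y0.00
G1 X25.00 Y0.00
G1 X25.00 Y19.00
G1 X0.00 Y19.00
G1 X0.00 Y0.00
; layer 4
G0 Z6.67
G0 X0.00 Y0.00
G1 X25.00 Y0.00
G1 X25.00 Y19.00
G1 X0.00 Y19.00
G1 X0.00 Y0.00
; layer 5
G0 Z8.33
G0 X0.00 Y0.00
G1 X25.00 Y0.00
G1 X25.00 Y19.00
G1 X0.00 Y19.00
G1 X0.00 Y0.00
; layer 6
G0 Z10.00
G0 X0.00 Y0.00
G1 X25.00 Y0.00
G1 X25.00 Y19.00
G1 X0.00 Y19.00
G1 X0.00 Y0.00
M2 ; end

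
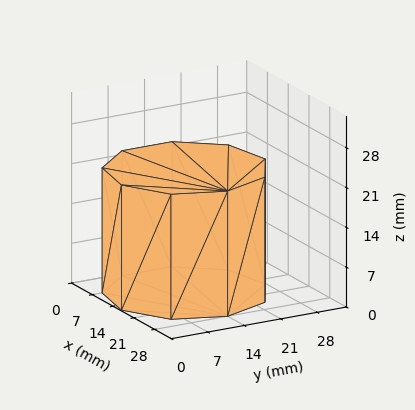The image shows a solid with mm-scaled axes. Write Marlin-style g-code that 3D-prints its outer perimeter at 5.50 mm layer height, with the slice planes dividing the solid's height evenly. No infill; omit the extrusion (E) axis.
Reading the render: the shape is a regular 9-sided prism (a cylinder approximated with 9 flat sides), circumscribed radius ≈ 14 mm, height ≈ 22 mm (dimensions read to the nearest mm from the axis ticks). For the g-code, the solid's height is divided into equal slices at the stated Δz and each level perimeter traced with G1 moves after a G0 lift.

; perimeter-only toolpath
G21 ; units = mm
G90 ; absolute positioning
G28 ; home
; layer 1
G0 Z5.50
G0 X28.00 Y14.00
G1 X24.72 Y23.00
G1 X16.43 Y27.79
G1 X7.00 Y26.12
G1 X0.84 Y18.79
G1 X0.84 Y9.21
G1 X7.00 Y1.88
G1 X16.43 Y0.21
G1 X24.72 Y5.00
G1 X28.00 Y14.00
; layer 2
G0 Z11.00
G0 X28.00 Y14.00
G1 X24.72 Y23.00
G1 X16.43 Y27.79
G1 X7.00 Y26.12
G1 X0.84 Y18.79
G1 X0.84 Y9.21
G1 X7.00 Y1.88
G1 X16.43 Y0.21
G1 X24.72 Y5.00
G1 X28.00 Y14.00
; layer 3
G0 Z16.50
G0 X28.00 Y14.00
G1 X24.72 Y23.00
G1 X16.43 Y27.79
G1 X7.00 Y26.12
G1 X0.84 Y18.79
G1 X0.84 Y9.21
G1 X7.00 Y1.88
G1 X16.43 Y0.21
G1 X24.72 Y5.00
G1 X28.00 Y14.00
; layer 4
G0 Z22.00
G0 X28.00 Y14.00
G1 X24.72 Y23.00
G1 X16.43 Y27.79
G1 X7.00 Y26.12
G1 X0.84 Y18.79
G1 X0.84 Y9.21
G1 X7.00 Y1.88
G1 X16.43 Y0.21
G1 X24.72 Y5.00
G1 X28.00 Y14.00
M2 ; end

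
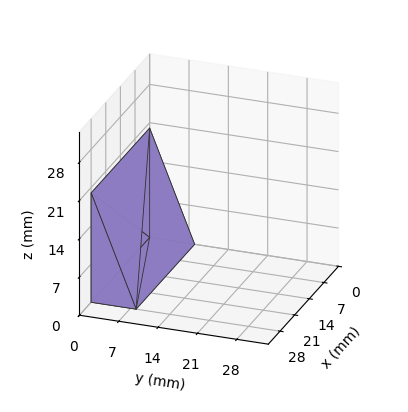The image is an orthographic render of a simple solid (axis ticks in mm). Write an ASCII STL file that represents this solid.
Reading the render: the shape is a wedge (ramp): 28 × 8 mm base, rising to 20 mm along the y=0 edge and sloping linearly to z=0 at y=8 (dimensions read to the nearest mm from the axis ticks). For the STL, each face is triangulated and given an outward normal.

solid part
  facet normal 0.0000 0.0000 -1.0000
    outer loop
      vertex 28.000 8.000 0.000
      vertex 28.000 0.000 0.000
      vertex 0.000 0.000 0.000
    endloop
  endfacet
  facet normal 0.0000 0.0000 -1.0000
    outer loop
      vertex 0.000 8.000 0.000
      vertex 28.000 8.000 0.000
      vertex 0.000 0.000 0.000
    endloop
  endfacet
  facet normal 0.0000 -1.0000 0.0000
    outer loop
      vertex 0.000 0.000 0.000
      vertex 28.000 0.000 0.000
      vertex 28.000 0.000 20.000
    endloop
  endfacet
  facet normal 0.0000 -1.0000 0.0000
    outer loop
      vertex 0.000 0.000 0.000
      vertex 28.000 0.000 20.000
      vertex 0.000 0.000 20.000
    endloop
  endfacet
  facet normal 0.0000 0.9285 0.3714
    outer loop
      vertex 0.000 0.000 20.000
      vertex 28.000 0.000 20.000
      vertex 28.000 8.000 0.000
    endloop
  endfacet
  facet normal 0.0000 0.9285 0.3714
    outer loop
      vertex 0.000 0.000 20.000
      vertex 28.000 8.000 0.000
      vertex 0.000 8.000 0.000
    endloop
  endfacet
  facet normal -1.0000 0.0000 0.0000
    outer loop
      vertex 0.000 0.000 20.000
      vertex 0.000 8.000 0.000
      vertex 0.000 0.000 0.000
    endloop
  endfacet
  facet normal 1.0000 0.0000 0.0000
    outer loop
      vertex 28.000 0.000 0.000
      vertex 28.000 8.000 0.000
      vertex 28.000 0.000 20.000
    endloop
  endfacet
endsolid part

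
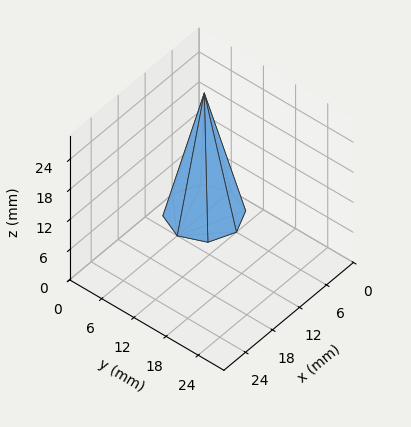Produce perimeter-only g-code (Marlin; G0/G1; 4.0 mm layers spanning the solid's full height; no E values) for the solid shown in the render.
Reading the render: the shape is a regular 8-sided pyramid, base circumscribed radius ≈ 6 mm, apex at z ≈ 24 mm (dimensions read to the nearest mm from the axis ticks). For the g-code, the solid's height is divided into equal slices at the stated Δz and each level perimeter traced with G1 moves after a G0 lift.

; perimeter-only toolpath
G21 ; units = mm
G90 ; absolute positioning
G28 ; home
; layer 1
G0 Z4.0
G0 X11.0 Y6.0
G1 X9.5 Y9.5
G1 X6.0 Y11.0
G1 X2.5 Y9.5
G1 X1.0 Y6.0
G1 X2.5 Y2.5
G1 X6.0 Y1.0
G1 X9.5 Y2.5
G1 X11.0 Y6.0
; layer 2
G0 Z8.0
G0 X10.0 Y6.0
G1 X8.8 Y8.8
G1 X6.0 Y10.0
G1 X3.2 Y8.8
G1 X2.0 Y6.0
G1 X3.2 Y3.2
G1 X6.0 Y2.0
G1 X8.8 Y3.2
G1 X10.0 Y6.0
; layer 3
G0 Z12.0
G0 X9.0 Y6.0
G1 X8.1 Y8.1
G1 X6.0 Y9.0
G1 X3.9 Y8.1
G1 X3.0 Y6.0
G1 X3.9 Y3.9
G1 X6.0 Y3.0
G1 X8.1 Y3.9
G1 X9.0 Y6.0
; layer 4
G0 Z16.0
G0 X8.0 Y6.0
G1 X7.4 Y7.4
G1 X6.0 Y8.0
G1 X4.6 Y7.4
G1 X4.0 Y6.0
G1 X4.6 Y4.6
G1 X6.0 Y4.0
G1 X7.4 Y4.6
G1 X8.0 Y6.0
; layer 5
G0 Z20.0
G0 X7.0 Y6.0
G1 X6.7 Y6.7
G1 X6.0 Y7.0
G1 X5.3 Y6.7
G1 X5.0 Y6.0
G1 X5.3 Y5.3
G1 X6.0 Y5.0
G1 X6.7 Y5.3
G1 X7.0 Y6.0
M2 ; end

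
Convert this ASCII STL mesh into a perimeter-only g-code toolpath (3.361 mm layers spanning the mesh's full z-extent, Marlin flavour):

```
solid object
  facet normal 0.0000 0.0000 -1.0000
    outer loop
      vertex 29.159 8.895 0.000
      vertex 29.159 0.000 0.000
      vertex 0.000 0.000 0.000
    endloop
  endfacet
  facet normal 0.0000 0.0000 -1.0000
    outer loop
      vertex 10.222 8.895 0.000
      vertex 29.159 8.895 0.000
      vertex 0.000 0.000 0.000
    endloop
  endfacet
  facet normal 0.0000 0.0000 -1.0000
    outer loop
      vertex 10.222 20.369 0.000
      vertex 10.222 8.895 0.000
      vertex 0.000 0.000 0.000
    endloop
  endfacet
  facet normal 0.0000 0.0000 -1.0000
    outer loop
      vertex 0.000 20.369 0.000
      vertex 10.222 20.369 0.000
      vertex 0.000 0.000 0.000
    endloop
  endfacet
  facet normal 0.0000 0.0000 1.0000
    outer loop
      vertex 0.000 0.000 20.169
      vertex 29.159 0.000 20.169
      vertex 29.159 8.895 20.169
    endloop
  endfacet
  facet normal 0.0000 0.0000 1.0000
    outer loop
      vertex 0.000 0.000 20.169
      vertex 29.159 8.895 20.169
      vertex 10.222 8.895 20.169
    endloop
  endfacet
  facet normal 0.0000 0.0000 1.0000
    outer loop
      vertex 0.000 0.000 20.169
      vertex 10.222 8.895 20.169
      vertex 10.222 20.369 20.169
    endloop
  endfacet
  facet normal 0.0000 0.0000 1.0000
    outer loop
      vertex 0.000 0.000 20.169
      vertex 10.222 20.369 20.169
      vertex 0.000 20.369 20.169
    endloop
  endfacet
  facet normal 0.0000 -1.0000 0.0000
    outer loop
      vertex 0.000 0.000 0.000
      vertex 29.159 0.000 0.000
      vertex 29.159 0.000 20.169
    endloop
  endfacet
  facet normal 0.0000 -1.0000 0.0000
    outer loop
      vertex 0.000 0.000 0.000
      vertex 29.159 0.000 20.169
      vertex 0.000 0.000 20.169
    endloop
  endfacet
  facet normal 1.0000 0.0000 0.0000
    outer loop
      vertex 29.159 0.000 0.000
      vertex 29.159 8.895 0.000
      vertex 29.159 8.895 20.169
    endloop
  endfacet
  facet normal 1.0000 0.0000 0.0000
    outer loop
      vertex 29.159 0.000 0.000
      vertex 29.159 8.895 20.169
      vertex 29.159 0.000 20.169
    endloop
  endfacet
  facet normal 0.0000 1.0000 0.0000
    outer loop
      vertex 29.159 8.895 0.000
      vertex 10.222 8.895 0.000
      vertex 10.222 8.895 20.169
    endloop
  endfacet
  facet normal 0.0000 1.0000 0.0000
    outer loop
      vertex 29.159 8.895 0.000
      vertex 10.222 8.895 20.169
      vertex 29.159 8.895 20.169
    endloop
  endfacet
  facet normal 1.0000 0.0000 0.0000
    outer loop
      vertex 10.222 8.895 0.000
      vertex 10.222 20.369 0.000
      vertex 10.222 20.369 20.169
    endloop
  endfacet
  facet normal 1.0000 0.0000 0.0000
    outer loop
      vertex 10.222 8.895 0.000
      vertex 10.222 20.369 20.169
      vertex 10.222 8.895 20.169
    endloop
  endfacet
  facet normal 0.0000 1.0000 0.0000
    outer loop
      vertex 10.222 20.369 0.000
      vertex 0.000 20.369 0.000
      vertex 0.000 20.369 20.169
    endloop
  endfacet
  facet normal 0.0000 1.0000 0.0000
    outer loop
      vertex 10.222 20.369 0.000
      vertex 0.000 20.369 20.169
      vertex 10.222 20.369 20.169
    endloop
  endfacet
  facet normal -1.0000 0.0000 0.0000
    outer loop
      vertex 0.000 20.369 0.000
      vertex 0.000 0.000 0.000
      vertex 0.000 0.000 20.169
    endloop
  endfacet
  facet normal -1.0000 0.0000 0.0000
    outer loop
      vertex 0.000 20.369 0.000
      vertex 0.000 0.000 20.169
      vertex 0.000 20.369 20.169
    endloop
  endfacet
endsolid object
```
; perimeter-only toolpath
G21 ; units = mm
G90 ; absolute positioning
G28 ; home
; layer 1
G0 Z3.361
G0 X0.000 Y0.000
G1 X29.159 Y0.000
G1 X29.159 Y8.895
G1 X10.222 Y8.895
G1 X10.222 Y20.369
G1 X0.000 Y20.369
G1 X0.000 Y0.000
; layer 2
G0 Z6.723
G0 X0.000 Y0.000
G1 X29.159 Y0.000
G1 X29.159 Y8.895
G1 X10.222 Y8.895
G1 X10.222 Y20.369
G1 X0.000 Y20.369
G1 X0.000 Y0.000
; layer 3
G0 Z10.085
G0 X0.000 Y0.000
G1 X29.159 Y0.000
G1 X29.159 Y8.895
G1 X10.222 Y8.895
G1 X10.222 Y20.369
G1 X0.000 Y20.369
G1 X0.000 Y0.000
; layer 4
G0 Z13.446
G0 X0.000 Y0.000
G1 X29.159 Y0.000
G1 X29.159 Y8.895
G1 X10.222 Y8.895
G1 X10.222 Y20.369
G1 X0.000 Y20.369
G1 X0.000 Y0.000
; layer 5
G0 Z16.808
G0 X0.000 Y0.000
G1 X29.159 Y0.000
G1 X29.159 Y8.895
G1 X10.222 Y8.895
G1 X10.222 Y20.369
G1 X0.000 Y20.369
G1 X0.000 Y0.000
; layer 6
G0 Z20.169
G0 X0.000 Y0.000
G1 X29.159 Y0.000
G1 X29.159 Y8.895
G1 X10.222 Y8.895
G1 X10.222 Y20.369
G1 X0.000 Y20.369
G1 X0.000 Y0.000
M2 ; end

The solid is an L-shaped prism: outer 29.2 × 20.4 mm, arm thicknesses ≈ 8.89 mm (horizontal) and 10.2 mm (vertical), extruded 20.2 mm in z. Slicing at Δz = 3.361 mm — 6 equal slices spanning the solid's height, so layer i sits at z = i·h/6 — gives 6 non-empty perimeters. Each is a 6-segment closed polygon; G0 lifts to the layer z and rapids to the start vertex, then G1 traces the edges.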